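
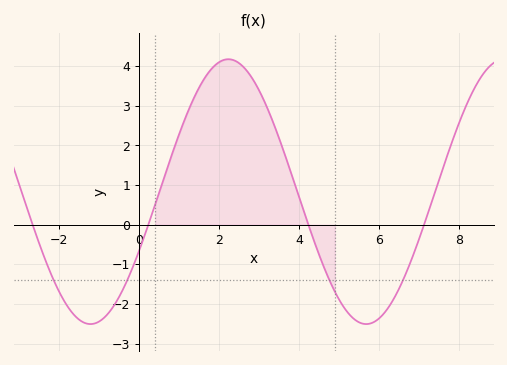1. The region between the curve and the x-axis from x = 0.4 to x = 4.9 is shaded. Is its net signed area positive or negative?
positive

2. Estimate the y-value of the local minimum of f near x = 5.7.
-2.51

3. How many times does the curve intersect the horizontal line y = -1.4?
4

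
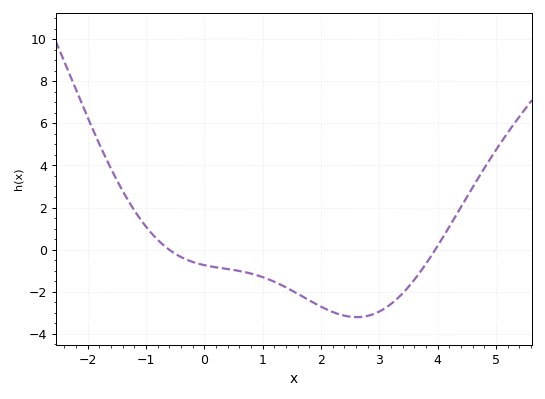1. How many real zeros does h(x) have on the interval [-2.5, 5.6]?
2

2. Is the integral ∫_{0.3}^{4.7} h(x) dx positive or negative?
negative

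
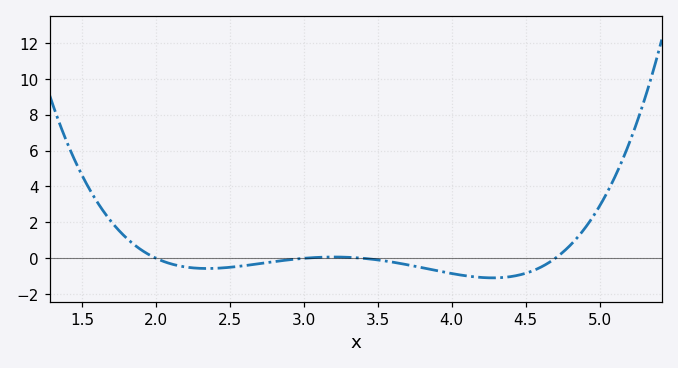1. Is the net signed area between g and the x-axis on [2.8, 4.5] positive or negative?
negative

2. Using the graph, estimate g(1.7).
2.01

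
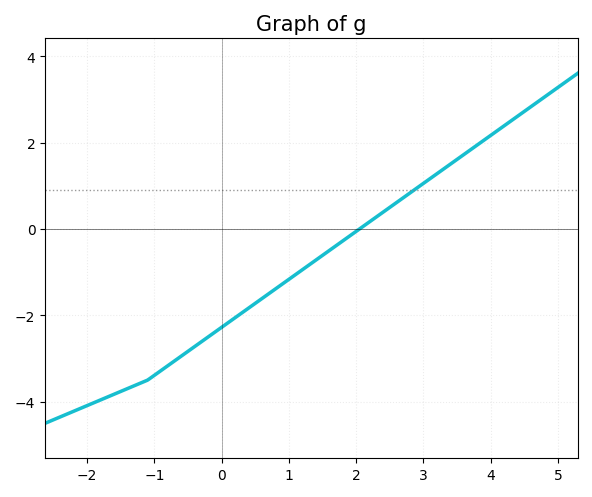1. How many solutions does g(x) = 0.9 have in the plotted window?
1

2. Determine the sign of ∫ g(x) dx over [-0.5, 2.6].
negative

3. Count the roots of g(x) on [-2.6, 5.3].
1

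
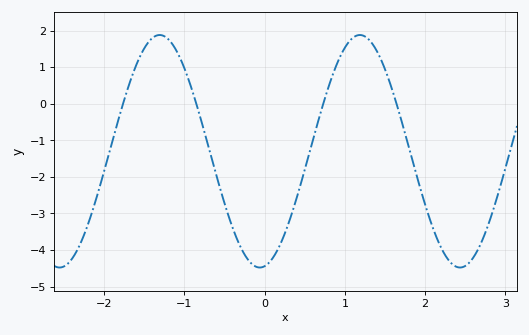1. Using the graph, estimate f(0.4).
-2.58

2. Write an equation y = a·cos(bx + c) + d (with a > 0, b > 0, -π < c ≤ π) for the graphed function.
y = 3.18cos(2.52x - 2.99) - 1.3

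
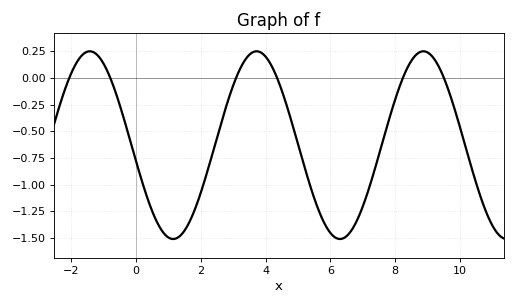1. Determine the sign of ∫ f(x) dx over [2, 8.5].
negative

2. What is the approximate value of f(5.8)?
-1.35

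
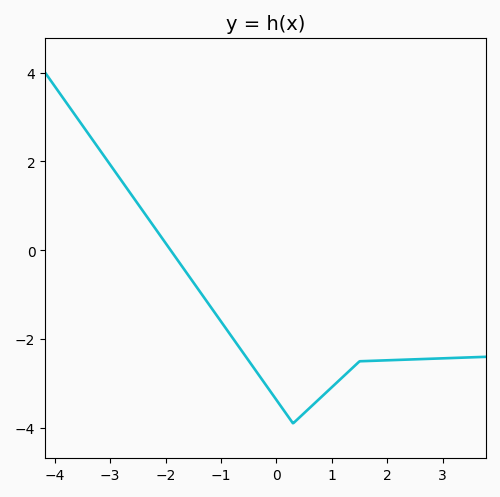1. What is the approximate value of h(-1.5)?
-0.8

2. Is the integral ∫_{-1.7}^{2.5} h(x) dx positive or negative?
negative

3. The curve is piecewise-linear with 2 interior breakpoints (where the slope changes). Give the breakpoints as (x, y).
(0.3, -3.9); (1.5, -2.5)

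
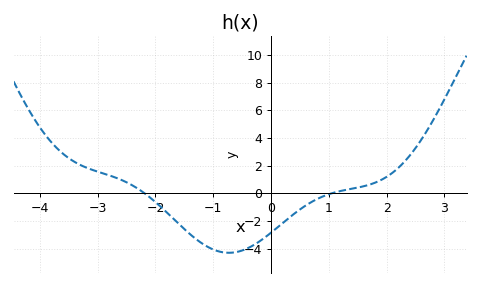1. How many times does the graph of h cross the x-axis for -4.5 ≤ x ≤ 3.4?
2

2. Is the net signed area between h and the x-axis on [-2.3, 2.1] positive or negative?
negative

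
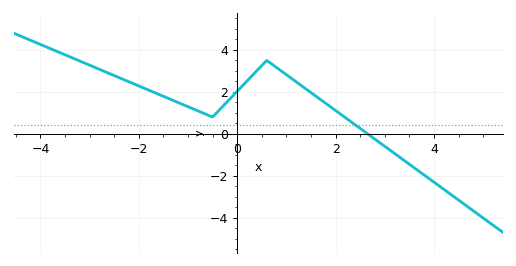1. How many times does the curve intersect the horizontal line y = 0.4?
1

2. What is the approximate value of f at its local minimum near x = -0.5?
0.8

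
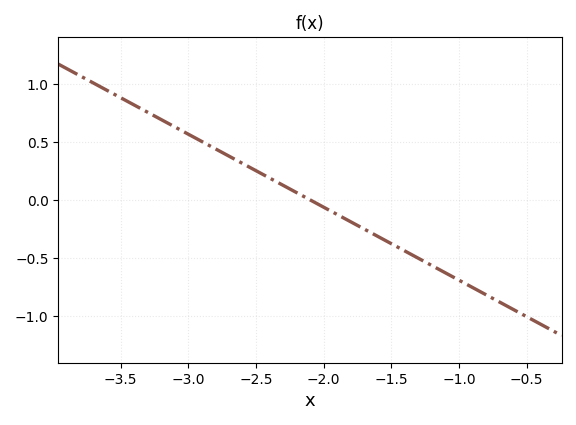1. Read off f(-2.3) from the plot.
0.15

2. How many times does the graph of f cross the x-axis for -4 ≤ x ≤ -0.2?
1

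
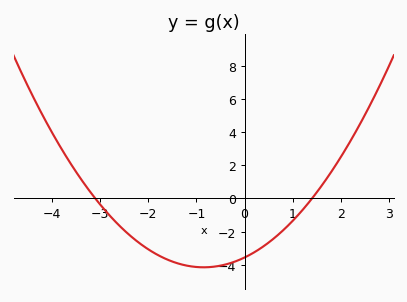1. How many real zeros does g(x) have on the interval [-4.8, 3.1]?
2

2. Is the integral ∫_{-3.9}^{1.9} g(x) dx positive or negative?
negative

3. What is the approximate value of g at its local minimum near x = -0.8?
-4.15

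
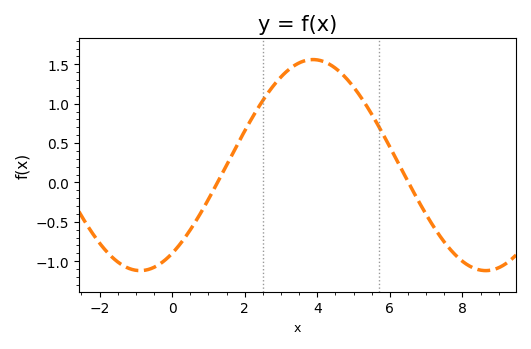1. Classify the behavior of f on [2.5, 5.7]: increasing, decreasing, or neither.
neither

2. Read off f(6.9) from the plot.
-0.328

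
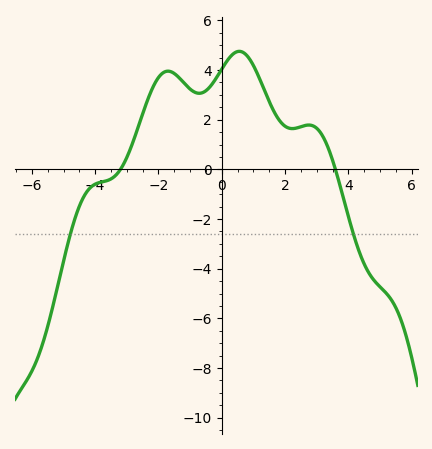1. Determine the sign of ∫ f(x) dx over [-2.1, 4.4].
positive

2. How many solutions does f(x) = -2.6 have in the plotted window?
2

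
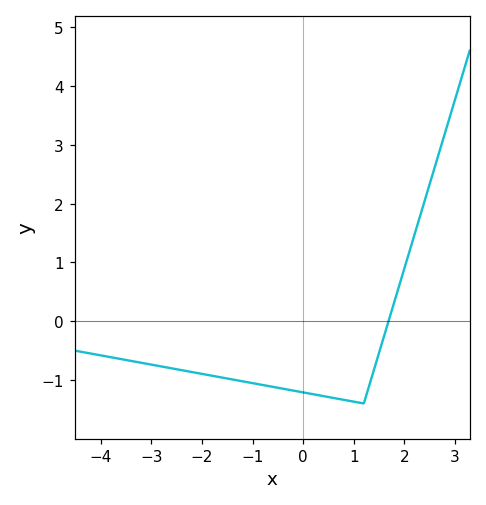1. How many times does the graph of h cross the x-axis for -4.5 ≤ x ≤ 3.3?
1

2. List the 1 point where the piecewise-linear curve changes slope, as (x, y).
(1.2, -1.4)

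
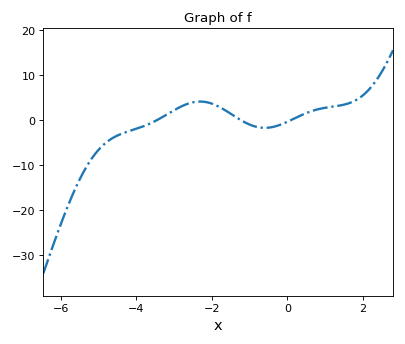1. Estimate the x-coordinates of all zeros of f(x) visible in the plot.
-3.46, -1.23, 0.092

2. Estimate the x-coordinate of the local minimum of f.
-0.598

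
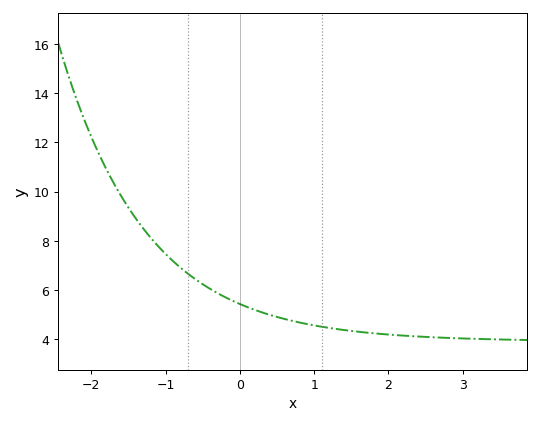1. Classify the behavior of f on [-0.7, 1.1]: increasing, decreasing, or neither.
decreasing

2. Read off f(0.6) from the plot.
4.81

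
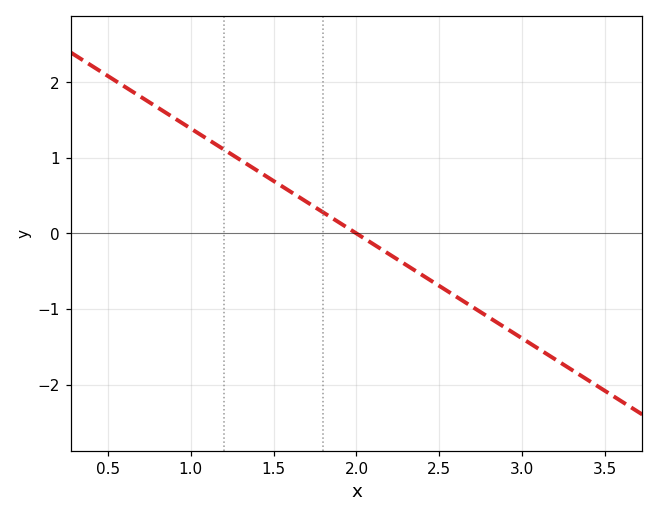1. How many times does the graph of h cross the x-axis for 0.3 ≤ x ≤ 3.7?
1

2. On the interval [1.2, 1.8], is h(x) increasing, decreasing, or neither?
decreasing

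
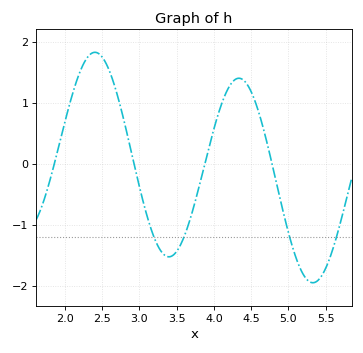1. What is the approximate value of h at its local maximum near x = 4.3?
1.41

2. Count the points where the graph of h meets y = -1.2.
4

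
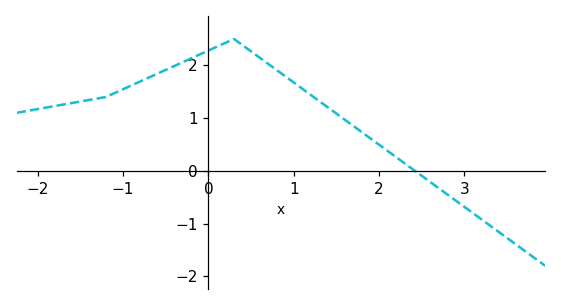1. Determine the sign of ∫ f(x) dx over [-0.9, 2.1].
positive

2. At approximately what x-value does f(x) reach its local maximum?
0.301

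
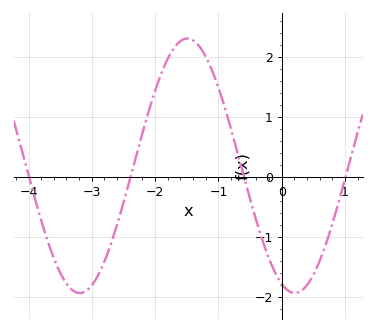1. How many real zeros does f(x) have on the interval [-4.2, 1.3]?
4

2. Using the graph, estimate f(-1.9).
1.7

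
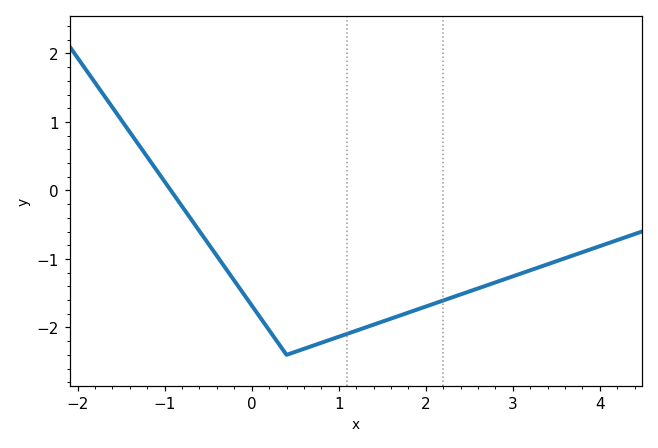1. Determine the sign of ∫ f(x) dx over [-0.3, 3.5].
negative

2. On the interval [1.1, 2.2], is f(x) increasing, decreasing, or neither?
increasing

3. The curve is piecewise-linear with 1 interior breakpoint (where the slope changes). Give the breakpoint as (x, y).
(0.4, -2.4)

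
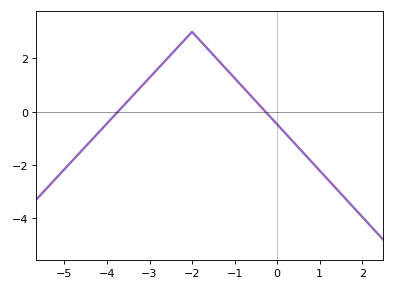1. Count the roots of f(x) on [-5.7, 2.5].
2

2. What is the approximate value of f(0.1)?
-0.6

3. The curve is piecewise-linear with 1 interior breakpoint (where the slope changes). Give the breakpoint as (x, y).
(-2, 3)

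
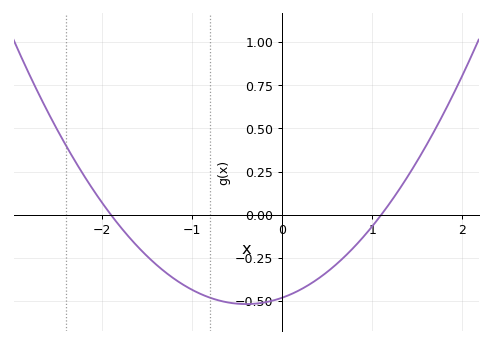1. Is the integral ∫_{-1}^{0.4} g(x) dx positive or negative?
negative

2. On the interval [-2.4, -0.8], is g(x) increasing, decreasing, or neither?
decreasing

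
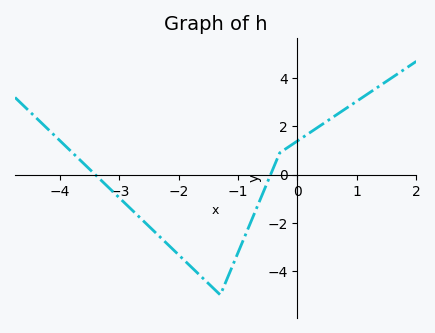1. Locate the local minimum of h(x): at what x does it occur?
-1.3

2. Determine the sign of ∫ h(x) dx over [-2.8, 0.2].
negative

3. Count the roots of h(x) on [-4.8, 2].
2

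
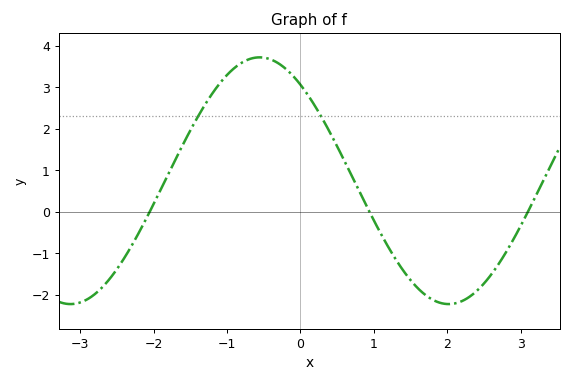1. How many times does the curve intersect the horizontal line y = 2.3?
2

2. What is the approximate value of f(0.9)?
0.141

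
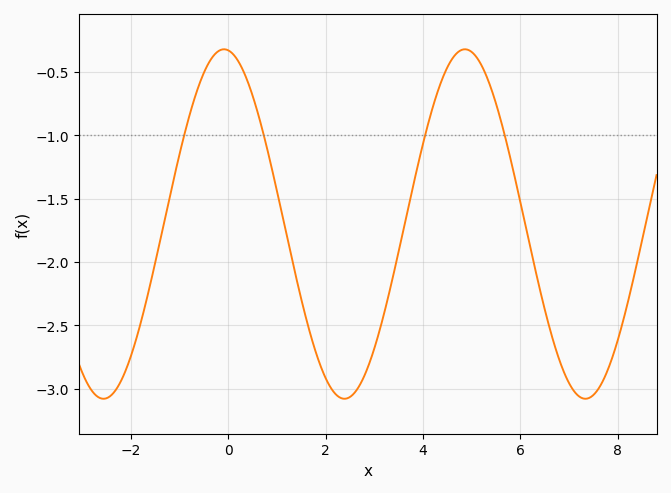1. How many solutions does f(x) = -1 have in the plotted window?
4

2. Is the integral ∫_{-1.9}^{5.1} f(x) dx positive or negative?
negative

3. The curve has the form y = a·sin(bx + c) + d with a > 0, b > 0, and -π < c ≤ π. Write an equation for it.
y = 1.38sin(1.27x + 1.68) - 1.7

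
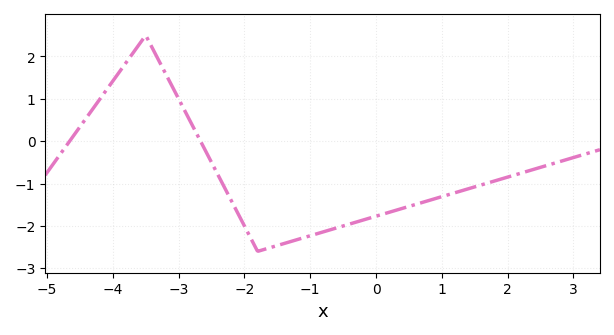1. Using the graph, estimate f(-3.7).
2.07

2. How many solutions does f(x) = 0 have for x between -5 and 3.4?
2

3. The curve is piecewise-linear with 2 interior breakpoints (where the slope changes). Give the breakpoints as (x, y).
(-3.5, 2.5); (-1.8, -2.6)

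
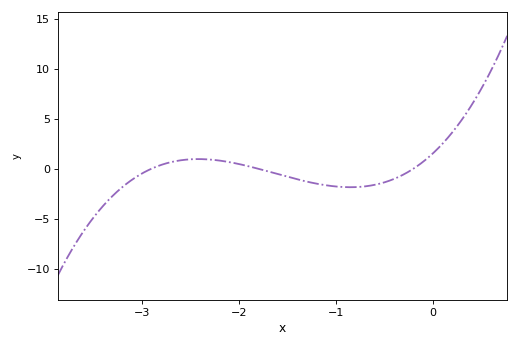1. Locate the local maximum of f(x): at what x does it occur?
-2.4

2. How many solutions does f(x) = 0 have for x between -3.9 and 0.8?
3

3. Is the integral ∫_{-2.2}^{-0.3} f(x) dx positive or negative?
negative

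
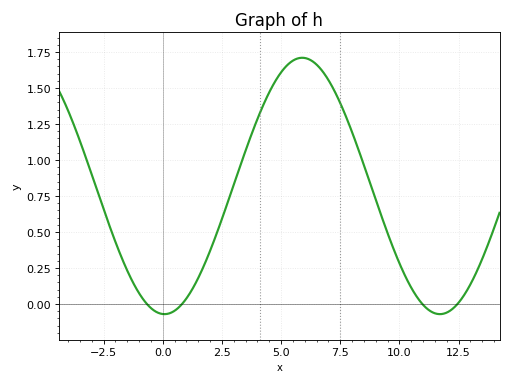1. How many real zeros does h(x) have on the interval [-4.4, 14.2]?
4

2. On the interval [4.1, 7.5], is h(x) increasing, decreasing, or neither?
neither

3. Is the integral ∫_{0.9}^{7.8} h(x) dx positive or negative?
positive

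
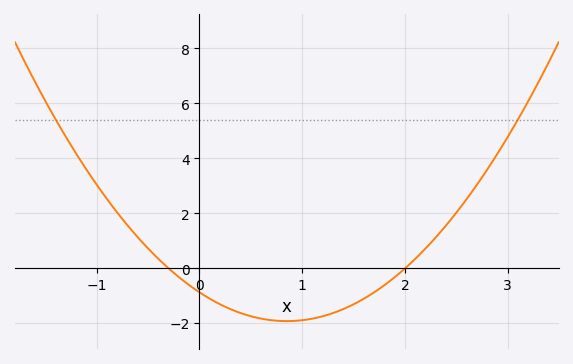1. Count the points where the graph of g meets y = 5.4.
2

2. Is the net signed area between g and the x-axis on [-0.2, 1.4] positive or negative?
negative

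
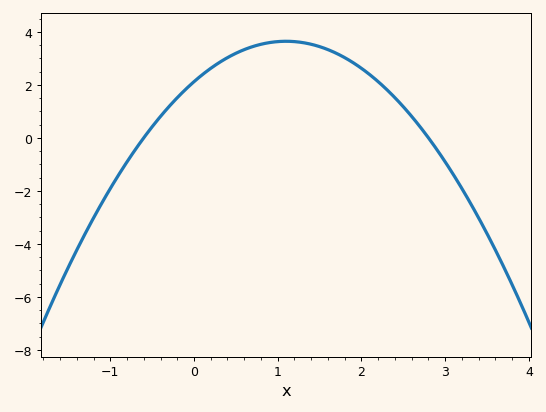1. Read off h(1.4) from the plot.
3.6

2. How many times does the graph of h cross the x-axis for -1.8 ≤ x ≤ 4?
2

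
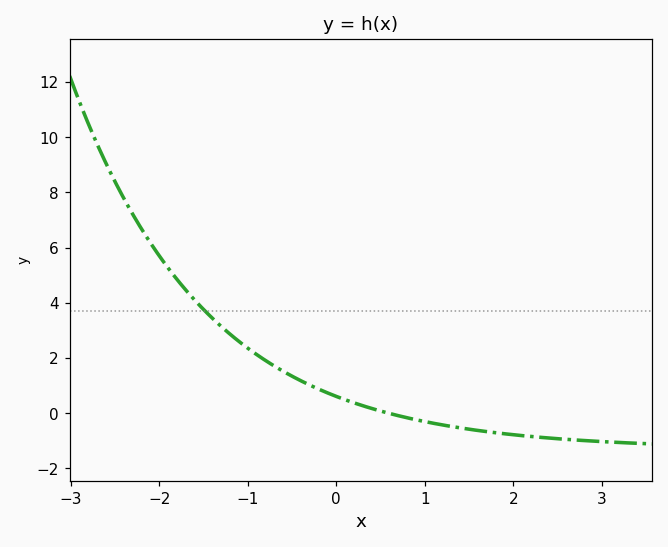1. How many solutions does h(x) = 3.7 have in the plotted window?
1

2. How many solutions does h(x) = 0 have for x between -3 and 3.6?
1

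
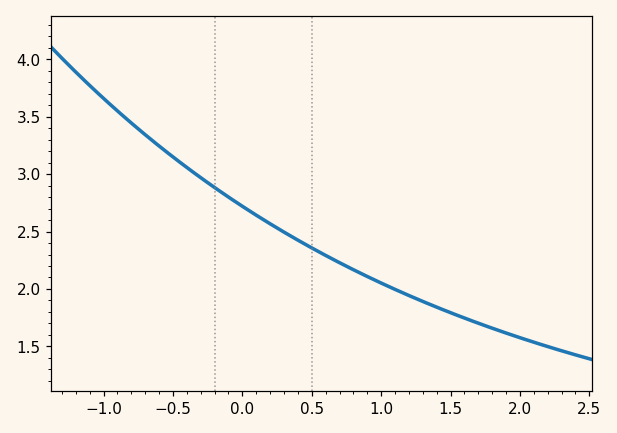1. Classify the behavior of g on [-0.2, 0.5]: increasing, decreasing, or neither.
decreasing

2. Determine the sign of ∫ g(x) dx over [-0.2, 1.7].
positive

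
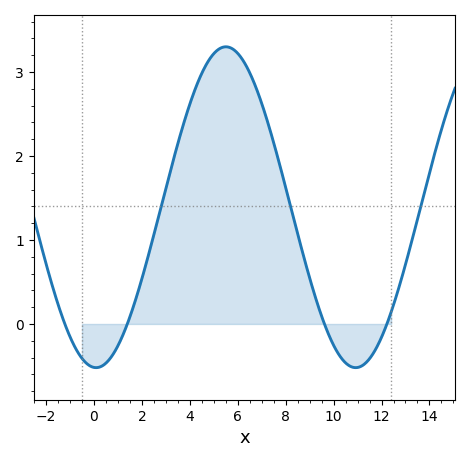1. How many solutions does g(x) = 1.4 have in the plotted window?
3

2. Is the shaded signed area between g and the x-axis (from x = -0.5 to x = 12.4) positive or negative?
positive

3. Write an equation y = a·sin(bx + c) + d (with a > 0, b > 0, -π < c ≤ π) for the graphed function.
y = 1.91sin(0.58x - 1.62) + 1.39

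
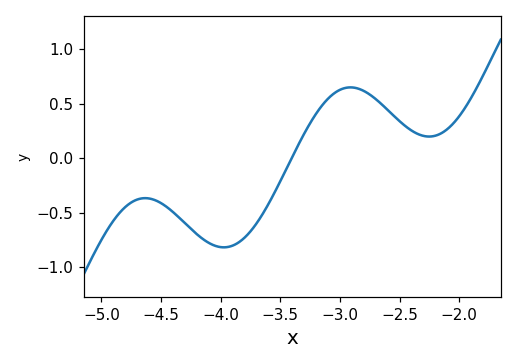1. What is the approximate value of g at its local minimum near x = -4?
-0.818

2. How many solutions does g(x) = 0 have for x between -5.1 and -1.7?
1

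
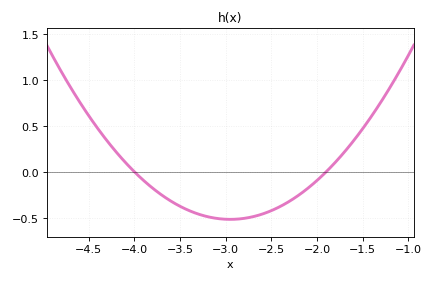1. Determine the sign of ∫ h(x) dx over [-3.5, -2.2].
negative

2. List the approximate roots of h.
-4, -1.9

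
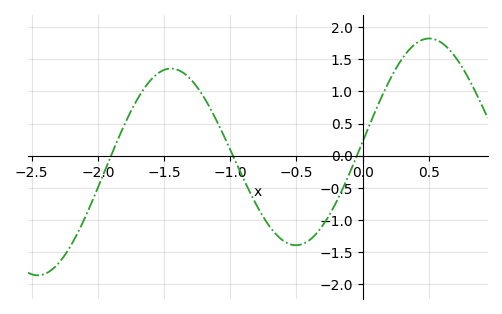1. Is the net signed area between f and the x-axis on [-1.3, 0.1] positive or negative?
negative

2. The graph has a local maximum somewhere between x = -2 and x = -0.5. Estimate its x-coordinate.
-1.45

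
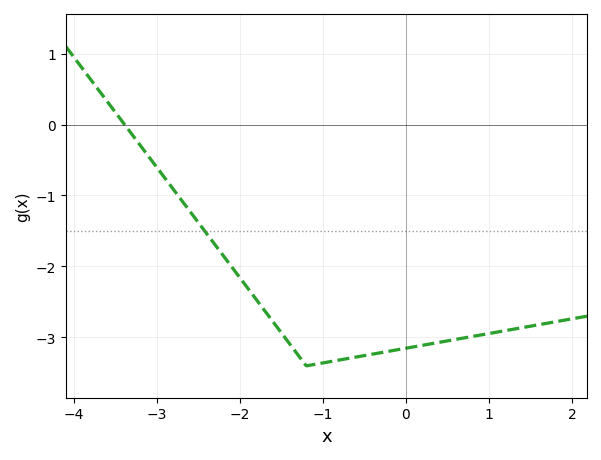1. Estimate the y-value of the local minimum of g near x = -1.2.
-3.4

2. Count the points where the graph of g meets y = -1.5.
1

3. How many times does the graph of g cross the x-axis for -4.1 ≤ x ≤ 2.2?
1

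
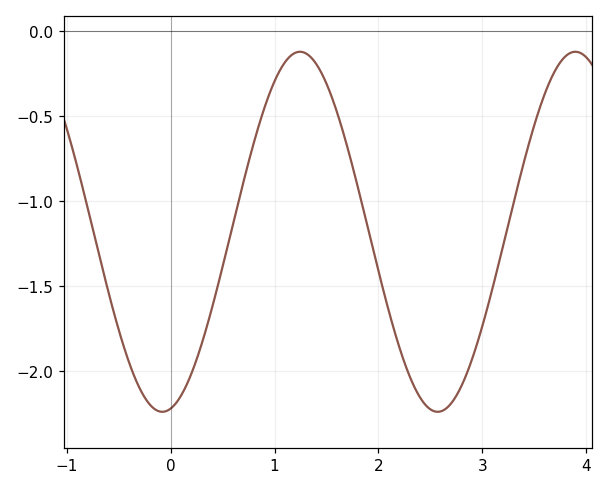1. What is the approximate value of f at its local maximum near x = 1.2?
-0.1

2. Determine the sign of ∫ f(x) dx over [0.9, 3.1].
negative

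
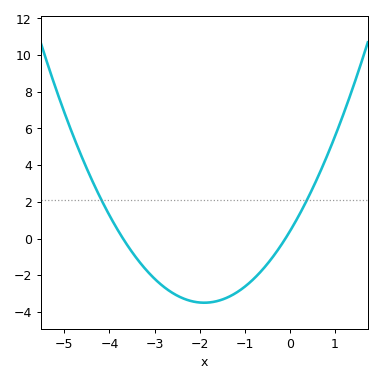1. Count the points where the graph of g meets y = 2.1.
2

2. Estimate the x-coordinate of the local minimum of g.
-1.9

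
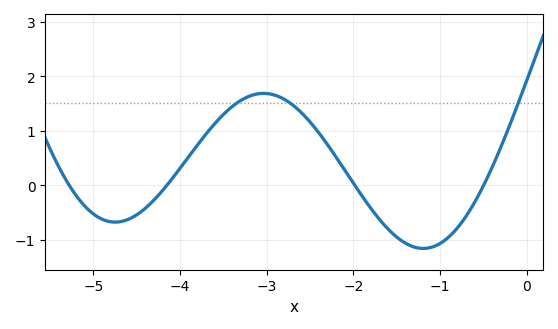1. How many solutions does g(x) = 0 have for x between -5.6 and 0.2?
4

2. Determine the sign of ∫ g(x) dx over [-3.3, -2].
positive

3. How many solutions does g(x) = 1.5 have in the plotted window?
3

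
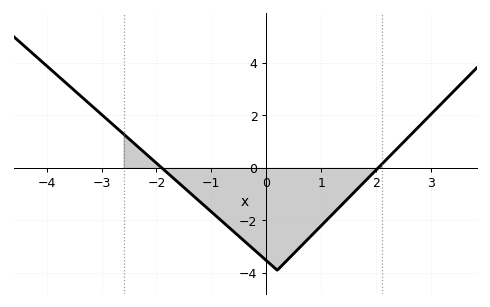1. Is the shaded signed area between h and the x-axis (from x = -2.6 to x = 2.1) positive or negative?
negative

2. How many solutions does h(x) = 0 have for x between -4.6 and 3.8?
2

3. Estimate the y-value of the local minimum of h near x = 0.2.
-3.8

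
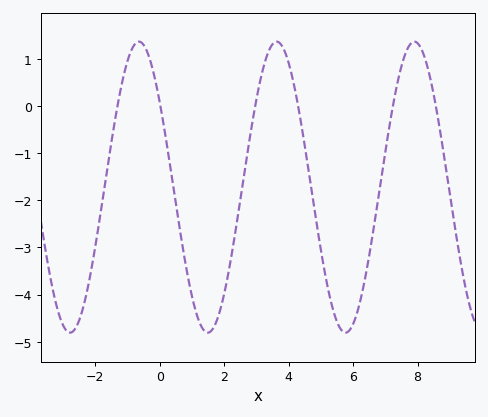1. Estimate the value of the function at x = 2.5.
-1.99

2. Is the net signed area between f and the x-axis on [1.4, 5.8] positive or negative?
negative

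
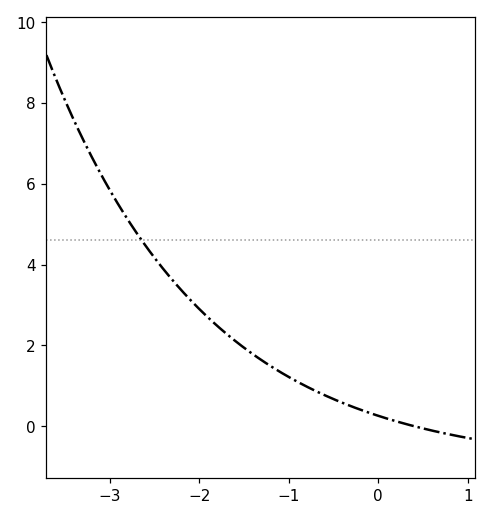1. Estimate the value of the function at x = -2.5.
4.17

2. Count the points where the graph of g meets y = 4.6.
1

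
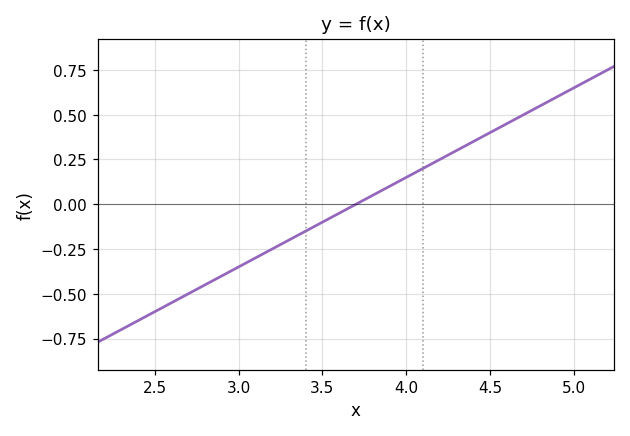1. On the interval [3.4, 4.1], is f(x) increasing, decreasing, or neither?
increasing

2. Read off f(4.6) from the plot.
0.45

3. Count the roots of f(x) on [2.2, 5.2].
1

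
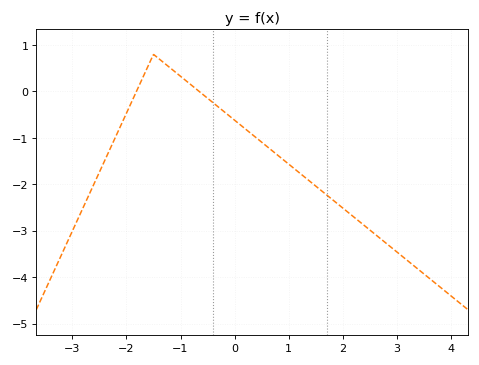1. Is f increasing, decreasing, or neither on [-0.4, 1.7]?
decreasing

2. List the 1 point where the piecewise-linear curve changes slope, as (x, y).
(-1.5, 0.8)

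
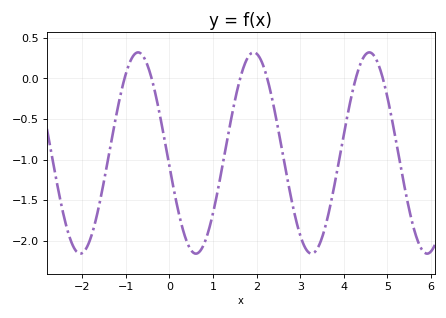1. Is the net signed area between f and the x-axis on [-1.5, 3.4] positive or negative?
negative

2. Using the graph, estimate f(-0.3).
-0.25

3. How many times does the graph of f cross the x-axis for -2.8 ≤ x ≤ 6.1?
6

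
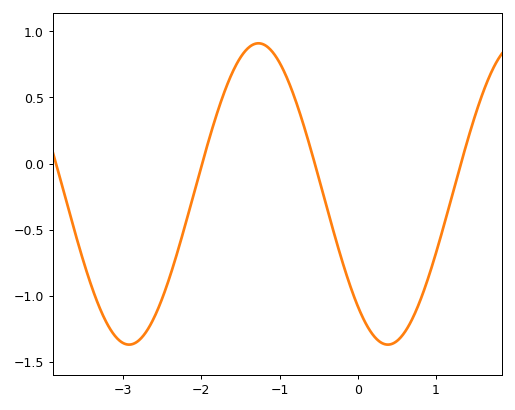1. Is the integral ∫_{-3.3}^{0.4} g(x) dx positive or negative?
negative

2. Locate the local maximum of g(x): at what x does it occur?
-1.3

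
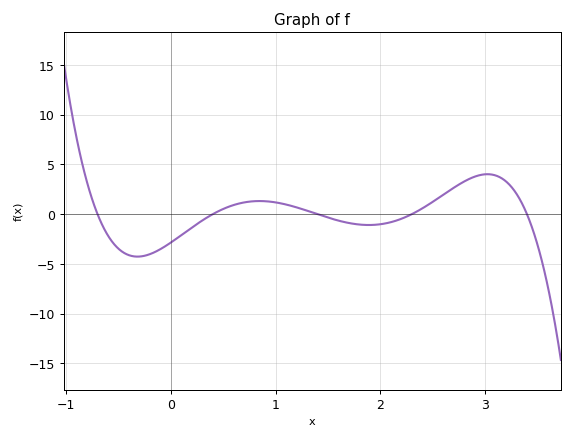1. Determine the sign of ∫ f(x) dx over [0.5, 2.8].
positive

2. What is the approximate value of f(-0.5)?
-3.47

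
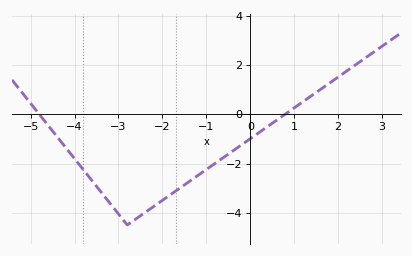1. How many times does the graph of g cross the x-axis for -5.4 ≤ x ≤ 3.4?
2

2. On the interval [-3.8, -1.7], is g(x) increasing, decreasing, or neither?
neither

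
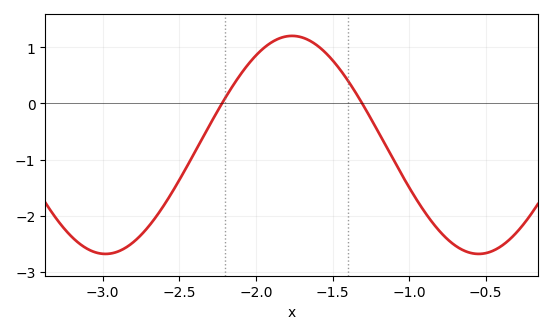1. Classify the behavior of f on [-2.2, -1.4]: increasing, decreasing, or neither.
neither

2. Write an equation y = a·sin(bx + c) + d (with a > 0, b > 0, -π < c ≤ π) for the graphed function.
y = 1.94sin(2.58x - 0.162) - 0.74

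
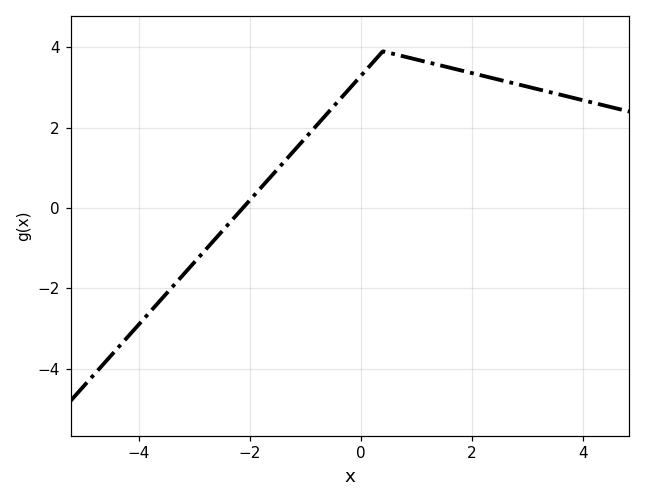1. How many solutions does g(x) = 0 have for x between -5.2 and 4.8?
1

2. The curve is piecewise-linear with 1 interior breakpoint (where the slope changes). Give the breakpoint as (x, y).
(0.4, 3.9)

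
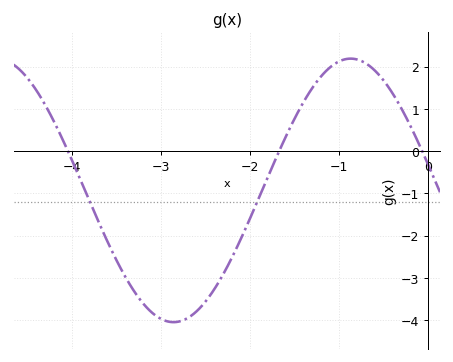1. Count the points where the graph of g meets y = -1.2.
2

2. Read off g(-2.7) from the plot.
-4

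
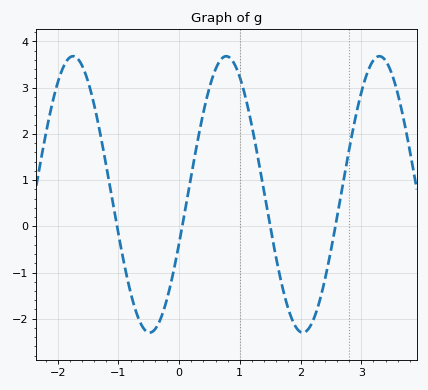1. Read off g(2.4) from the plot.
-1.16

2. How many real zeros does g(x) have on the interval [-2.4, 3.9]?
4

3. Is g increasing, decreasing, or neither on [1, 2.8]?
neither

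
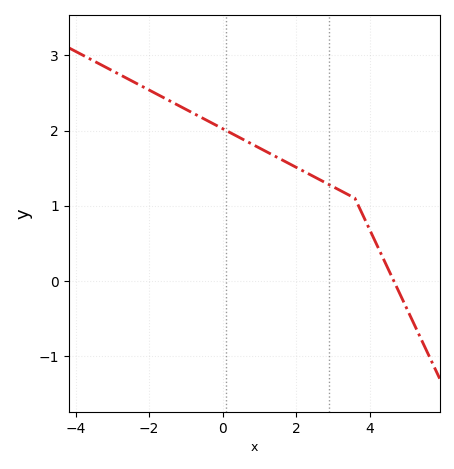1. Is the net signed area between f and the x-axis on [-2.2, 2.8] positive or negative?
positive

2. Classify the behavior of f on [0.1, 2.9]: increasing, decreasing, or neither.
decreasing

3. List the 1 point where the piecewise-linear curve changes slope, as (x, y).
(3.6, 1.1)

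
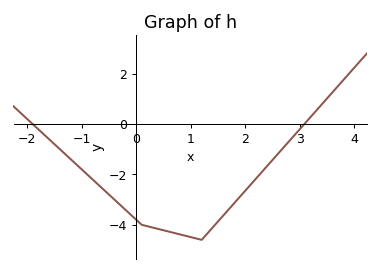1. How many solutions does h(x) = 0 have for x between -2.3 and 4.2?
2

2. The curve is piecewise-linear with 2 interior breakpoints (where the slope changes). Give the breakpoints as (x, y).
(0.1, -4); (1.2, -4.6)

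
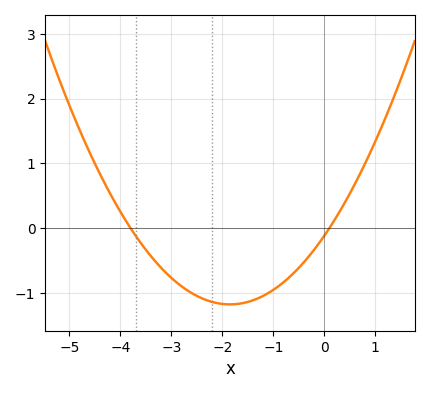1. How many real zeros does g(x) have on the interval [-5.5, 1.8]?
2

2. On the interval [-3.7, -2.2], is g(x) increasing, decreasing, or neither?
decreasing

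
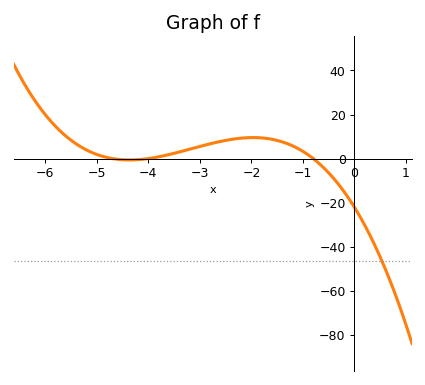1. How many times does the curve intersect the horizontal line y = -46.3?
1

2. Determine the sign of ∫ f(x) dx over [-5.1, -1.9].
positive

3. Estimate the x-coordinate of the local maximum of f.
-2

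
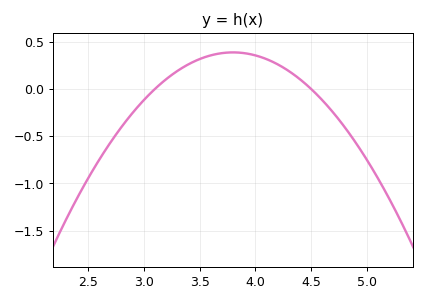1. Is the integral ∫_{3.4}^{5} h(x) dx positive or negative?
positive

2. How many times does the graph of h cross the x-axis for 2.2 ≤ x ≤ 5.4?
2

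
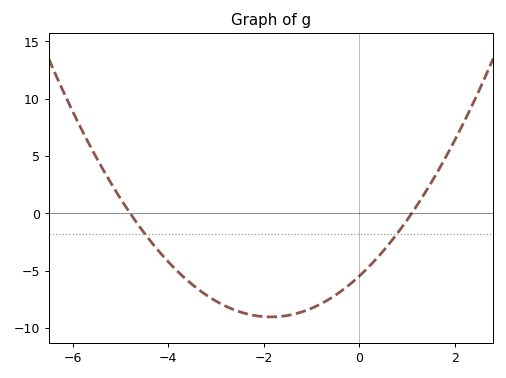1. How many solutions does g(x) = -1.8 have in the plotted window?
2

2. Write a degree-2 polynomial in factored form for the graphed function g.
y = 1.04(x + 4.8)(x - 1.1)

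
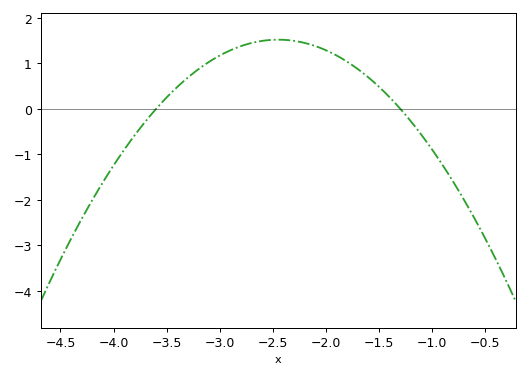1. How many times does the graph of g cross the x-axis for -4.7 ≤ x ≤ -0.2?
2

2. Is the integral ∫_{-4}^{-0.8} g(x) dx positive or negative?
positive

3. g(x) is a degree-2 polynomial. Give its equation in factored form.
y = -1.15(x + 3.6)(x + 1.3)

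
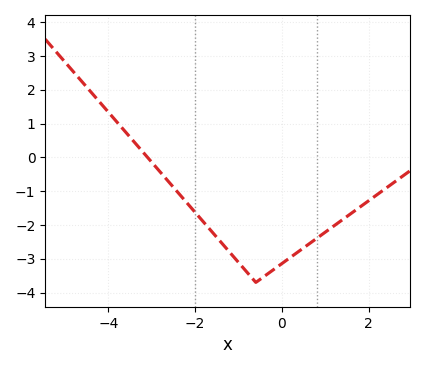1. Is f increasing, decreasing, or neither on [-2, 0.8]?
neither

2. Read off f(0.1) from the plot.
-3.05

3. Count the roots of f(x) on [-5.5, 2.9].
1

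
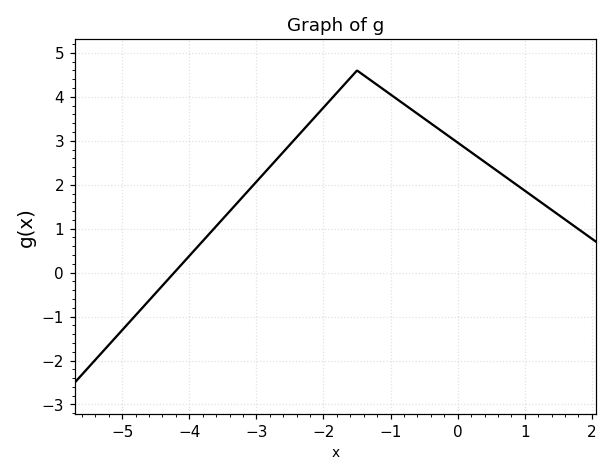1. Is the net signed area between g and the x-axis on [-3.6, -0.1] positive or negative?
positive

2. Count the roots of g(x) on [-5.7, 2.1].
1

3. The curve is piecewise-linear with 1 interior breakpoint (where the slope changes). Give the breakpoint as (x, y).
(-1.5, 4.6)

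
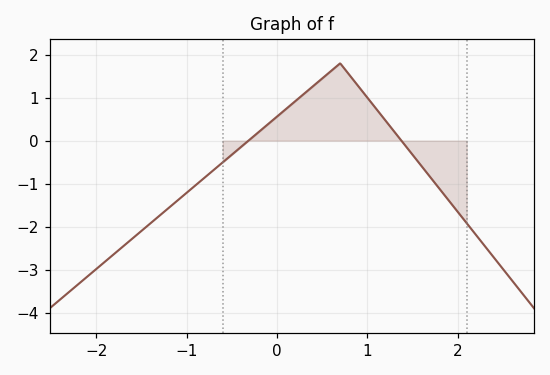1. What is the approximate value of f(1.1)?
0.7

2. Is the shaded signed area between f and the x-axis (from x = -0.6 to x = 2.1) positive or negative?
positive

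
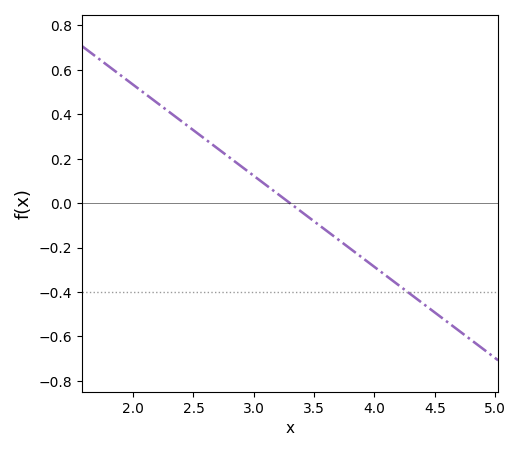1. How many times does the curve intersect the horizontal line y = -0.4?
1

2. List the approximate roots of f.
3.3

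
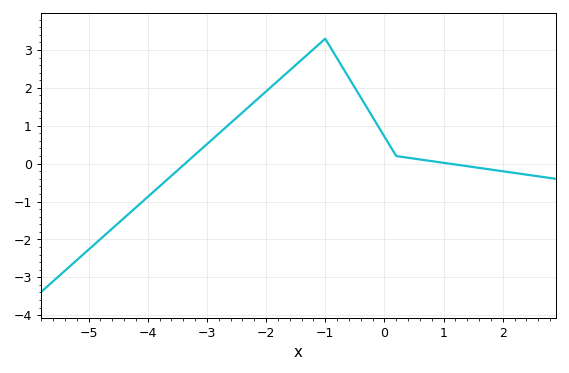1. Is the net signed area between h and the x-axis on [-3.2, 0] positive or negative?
positive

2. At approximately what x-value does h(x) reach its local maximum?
-1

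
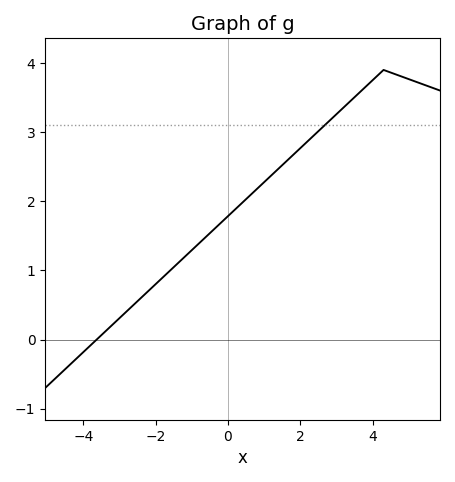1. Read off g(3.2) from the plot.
3.4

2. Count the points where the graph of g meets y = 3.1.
1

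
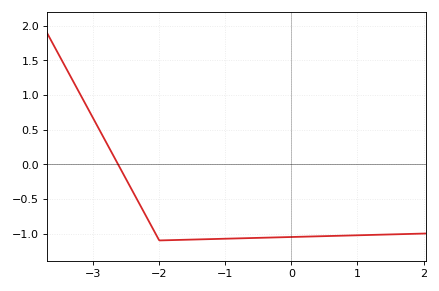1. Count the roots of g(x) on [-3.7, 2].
1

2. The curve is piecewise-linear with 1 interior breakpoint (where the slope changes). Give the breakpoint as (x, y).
(-2, -1.1)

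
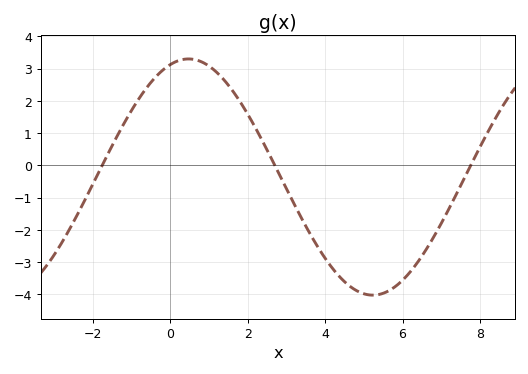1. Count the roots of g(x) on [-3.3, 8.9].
3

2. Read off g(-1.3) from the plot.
1.07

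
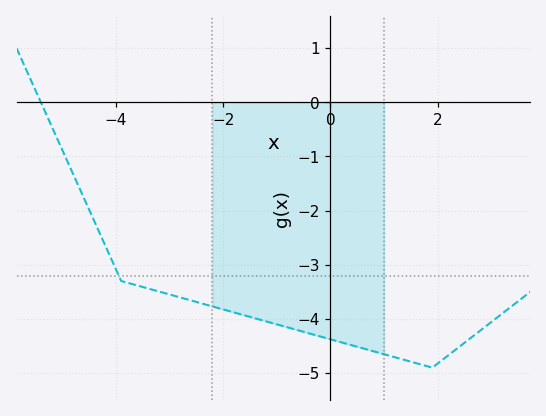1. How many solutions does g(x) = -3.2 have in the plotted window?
1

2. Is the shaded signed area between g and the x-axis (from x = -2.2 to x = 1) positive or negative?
negative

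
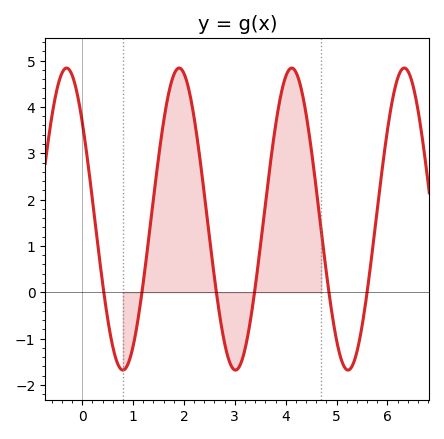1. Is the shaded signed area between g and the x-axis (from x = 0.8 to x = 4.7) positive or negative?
positive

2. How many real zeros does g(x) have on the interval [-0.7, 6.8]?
6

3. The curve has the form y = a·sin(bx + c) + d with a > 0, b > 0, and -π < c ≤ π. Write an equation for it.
y = 3.26sin(2.84x + 2.44) + 1.58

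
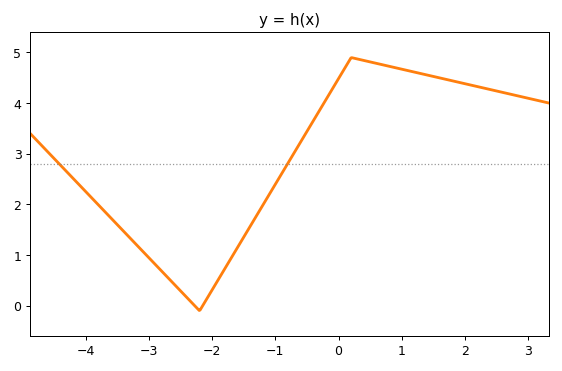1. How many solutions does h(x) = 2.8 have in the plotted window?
2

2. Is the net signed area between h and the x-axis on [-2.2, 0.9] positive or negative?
positive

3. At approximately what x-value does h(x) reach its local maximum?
0.203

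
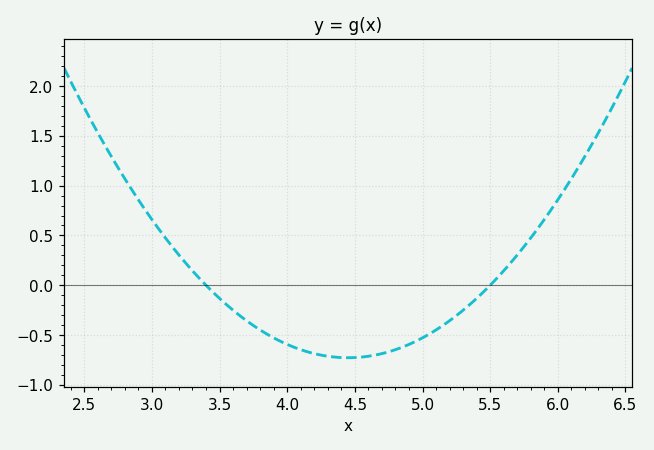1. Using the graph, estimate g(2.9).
0.85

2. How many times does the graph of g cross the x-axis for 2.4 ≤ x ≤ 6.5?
2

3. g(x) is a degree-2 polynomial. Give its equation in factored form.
y = 0.66(x - 3.4)(x - 5.5)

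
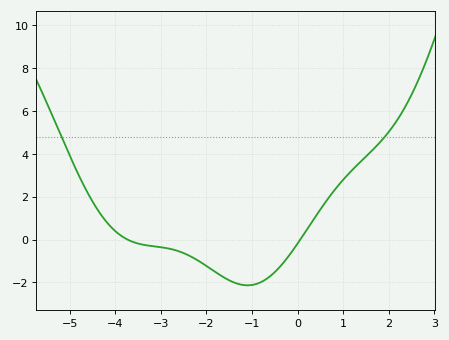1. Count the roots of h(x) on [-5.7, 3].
2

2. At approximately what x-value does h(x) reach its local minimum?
-1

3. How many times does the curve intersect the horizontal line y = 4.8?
2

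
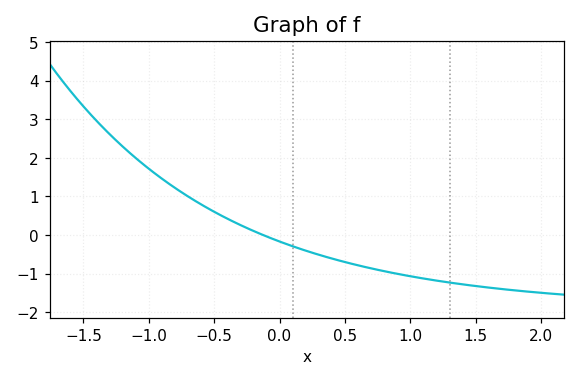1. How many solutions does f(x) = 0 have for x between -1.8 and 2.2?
1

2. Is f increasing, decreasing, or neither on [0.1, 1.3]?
decreasing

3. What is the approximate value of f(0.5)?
-0.702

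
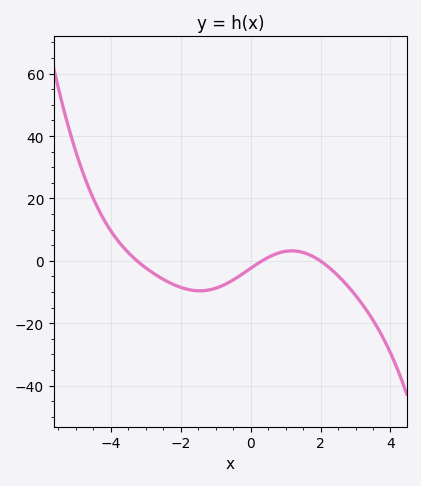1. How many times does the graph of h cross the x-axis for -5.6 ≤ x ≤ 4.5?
3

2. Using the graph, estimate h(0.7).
2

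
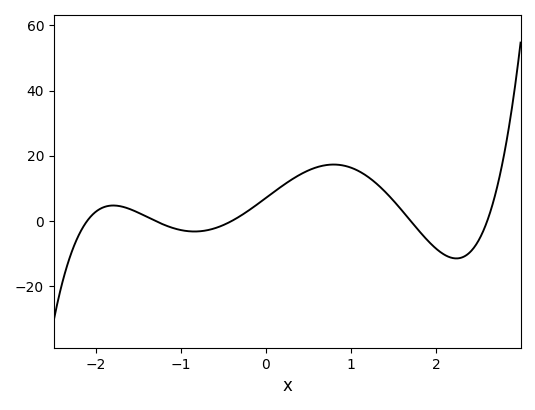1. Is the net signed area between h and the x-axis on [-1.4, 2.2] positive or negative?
positive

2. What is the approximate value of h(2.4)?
-10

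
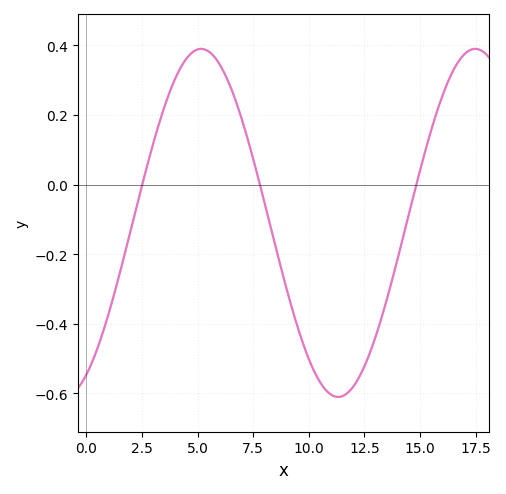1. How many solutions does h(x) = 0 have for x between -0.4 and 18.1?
3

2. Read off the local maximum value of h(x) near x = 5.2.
0.38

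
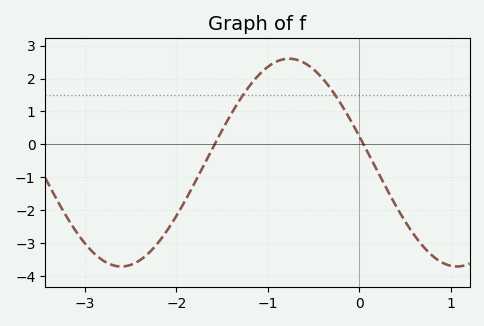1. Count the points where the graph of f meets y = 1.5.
2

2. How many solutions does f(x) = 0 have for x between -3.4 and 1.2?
2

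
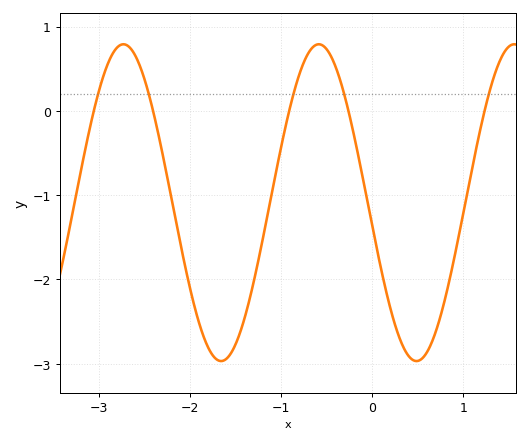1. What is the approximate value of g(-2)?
-2.09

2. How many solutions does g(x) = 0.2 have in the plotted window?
5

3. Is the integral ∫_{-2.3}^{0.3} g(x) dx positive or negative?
negative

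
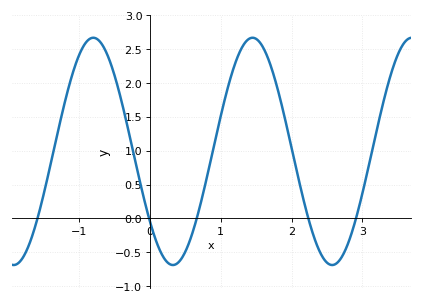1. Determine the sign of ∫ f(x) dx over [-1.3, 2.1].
positive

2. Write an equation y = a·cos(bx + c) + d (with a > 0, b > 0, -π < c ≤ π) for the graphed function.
y = 1.68cos(2.79x + 2.24) + 0.99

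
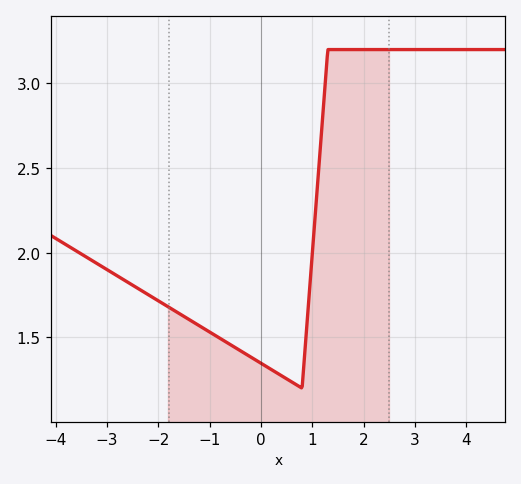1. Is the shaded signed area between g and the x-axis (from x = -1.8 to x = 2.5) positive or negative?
positive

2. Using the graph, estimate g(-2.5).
1.81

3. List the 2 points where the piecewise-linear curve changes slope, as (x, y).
(0.8, 1.2); (1.3, 3.2)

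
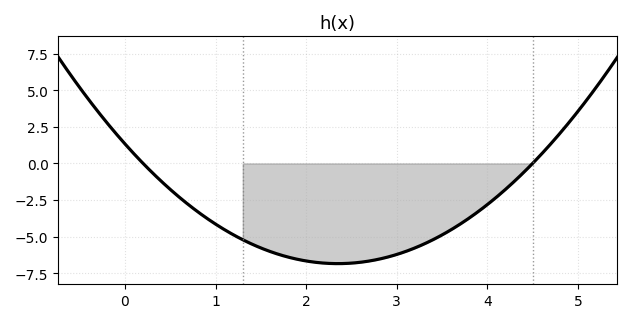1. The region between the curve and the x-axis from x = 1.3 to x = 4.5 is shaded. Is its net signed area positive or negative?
negative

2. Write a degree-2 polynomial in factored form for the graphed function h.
y = 1.48(x - 0.2)(x - 4.5)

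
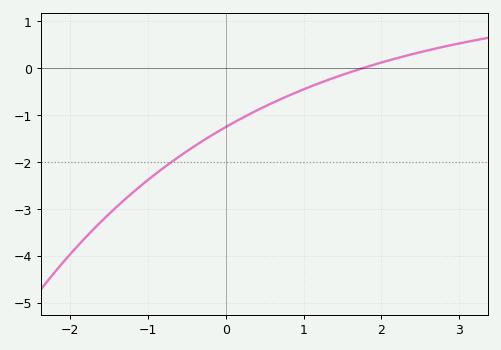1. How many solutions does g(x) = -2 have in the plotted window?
1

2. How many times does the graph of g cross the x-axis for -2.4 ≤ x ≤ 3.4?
1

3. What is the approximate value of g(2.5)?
0.338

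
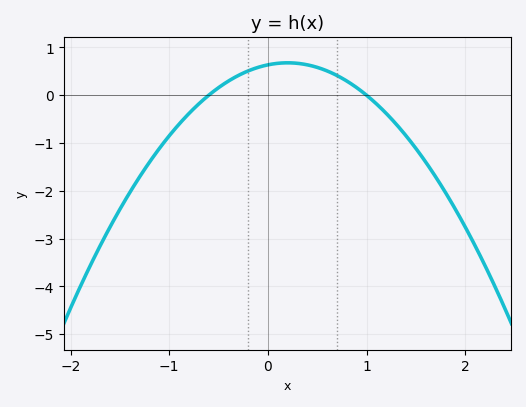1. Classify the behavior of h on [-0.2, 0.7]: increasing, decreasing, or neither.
neither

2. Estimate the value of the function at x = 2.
-2.76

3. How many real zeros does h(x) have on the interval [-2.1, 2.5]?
2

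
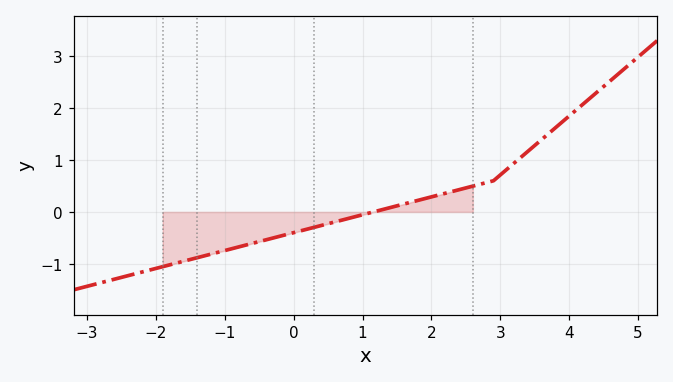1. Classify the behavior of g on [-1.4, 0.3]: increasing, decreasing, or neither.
increasing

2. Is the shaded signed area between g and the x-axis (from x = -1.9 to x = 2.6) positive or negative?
negative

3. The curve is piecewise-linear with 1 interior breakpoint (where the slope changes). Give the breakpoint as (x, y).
(2.9, 0.6)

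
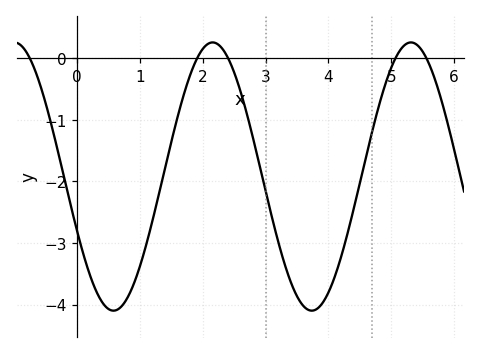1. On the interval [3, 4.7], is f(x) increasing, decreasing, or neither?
neither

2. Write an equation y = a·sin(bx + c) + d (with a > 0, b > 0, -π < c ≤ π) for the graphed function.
y = 2.18sin(2x - 2.7) - 1.92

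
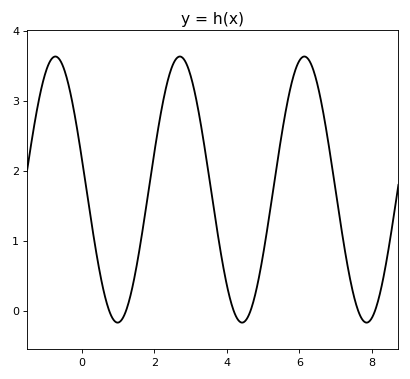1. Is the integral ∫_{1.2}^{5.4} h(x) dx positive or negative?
positive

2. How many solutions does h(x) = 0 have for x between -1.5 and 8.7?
6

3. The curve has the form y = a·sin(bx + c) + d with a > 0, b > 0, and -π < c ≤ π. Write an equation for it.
y = 1.9sin(1.83x + 2.9) + 1.73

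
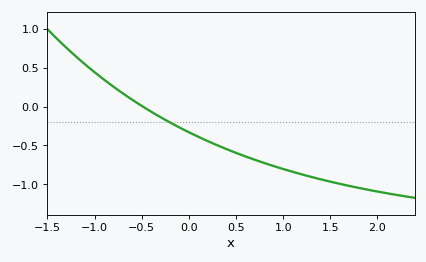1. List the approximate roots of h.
-0.489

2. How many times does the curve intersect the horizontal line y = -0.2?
1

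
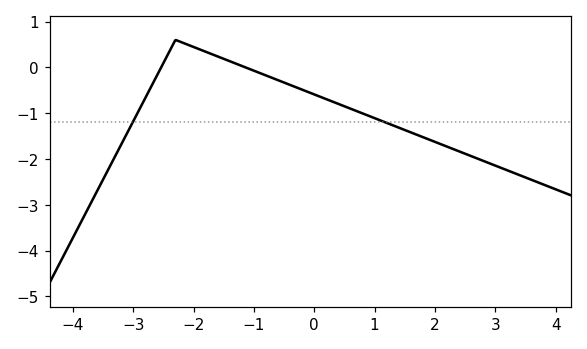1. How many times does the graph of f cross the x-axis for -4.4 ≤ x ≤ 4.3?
2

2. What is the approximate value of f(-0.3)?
-0.436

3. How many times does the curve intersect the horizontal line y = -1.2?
2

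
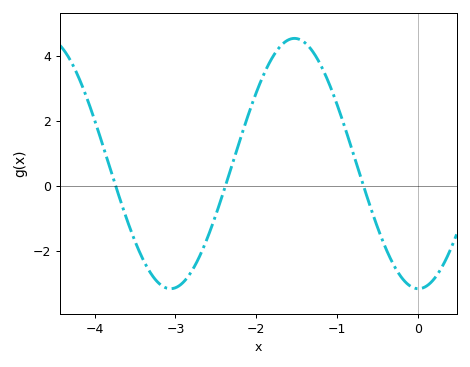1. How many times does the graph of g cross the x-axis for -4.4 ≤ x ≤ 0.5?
3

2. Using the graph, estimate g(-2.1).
2.2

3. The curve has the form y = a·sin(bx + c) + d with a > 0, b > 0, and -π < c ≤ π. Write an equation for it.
y = 3.84sin(2x - 1.6) + 0.69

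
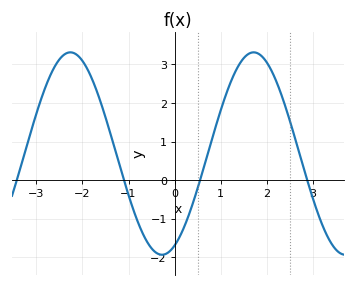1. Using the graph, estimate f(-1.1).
0.005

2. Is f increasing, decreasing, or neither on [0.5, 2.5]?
neither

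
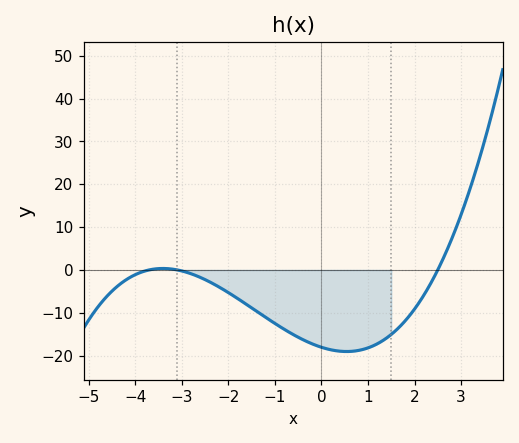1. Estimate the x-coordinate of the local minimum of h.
0.542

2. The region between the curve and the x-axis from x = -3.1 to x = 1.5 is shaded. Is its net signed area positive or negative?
negative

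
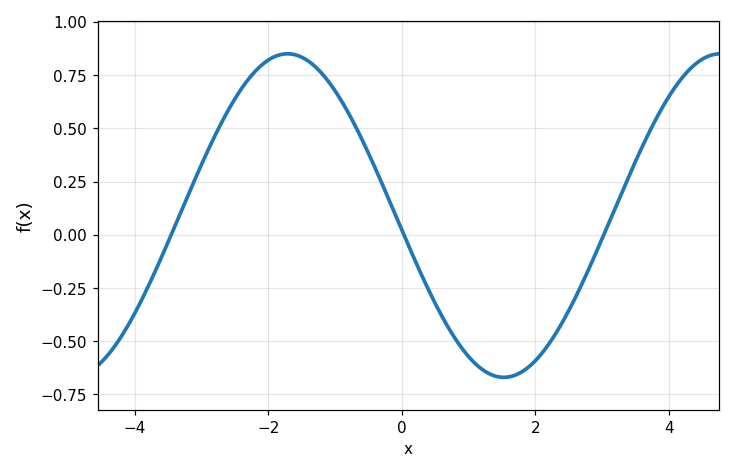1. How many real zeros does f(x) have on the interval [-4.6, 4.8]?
3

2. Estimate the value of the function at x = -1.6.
0.846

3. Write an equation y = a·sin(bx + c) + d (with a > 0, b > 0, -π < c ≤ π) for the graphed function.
y = 0.76sin(0.97x - 3.05) + 0.09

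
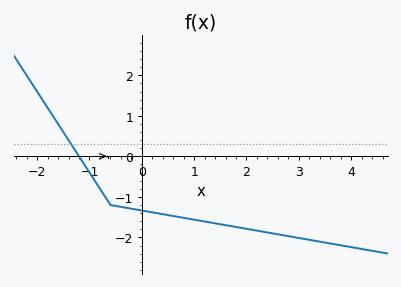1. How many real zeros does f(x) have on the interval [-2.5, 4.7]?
1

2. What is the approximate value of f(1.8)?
-1.74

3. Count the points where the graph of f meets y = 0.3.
1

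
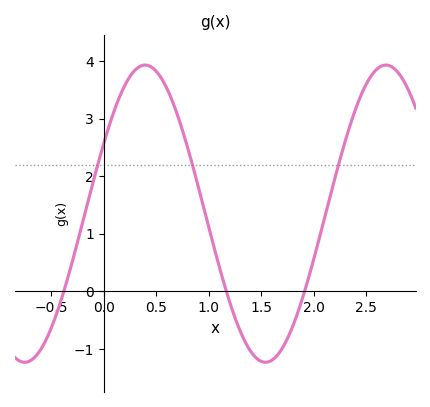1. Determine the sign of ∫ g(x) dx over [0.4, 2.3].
positive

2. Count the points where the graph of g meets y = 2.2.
3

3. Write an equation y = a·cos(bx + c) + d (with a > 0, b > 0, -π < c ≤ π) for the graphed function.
y = 2.58cos(2.74x - 1.08) + 1.35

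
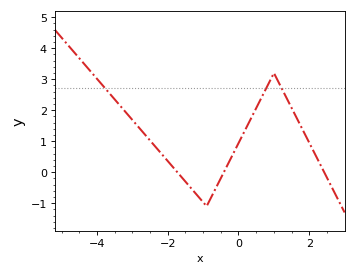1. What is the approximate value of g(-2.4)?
0.9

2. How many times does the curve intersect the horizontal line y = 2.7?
3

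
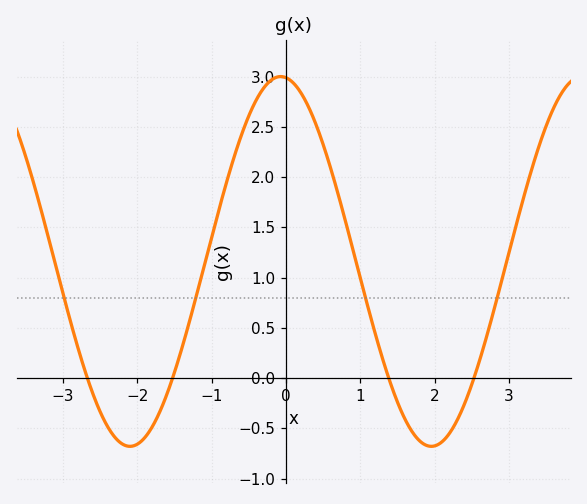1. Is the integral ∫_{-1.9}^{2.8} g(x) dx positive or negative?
positive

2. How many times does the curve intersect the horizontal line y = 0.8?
4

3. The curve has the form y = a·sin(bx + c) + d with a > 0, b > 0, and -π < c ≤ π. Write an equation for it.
y = 1.84sin(1.6x + 1.7) + 1.16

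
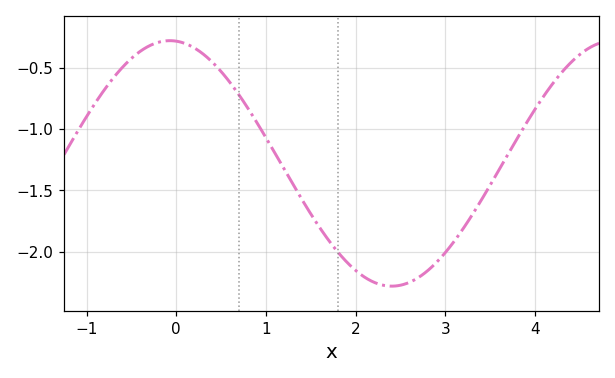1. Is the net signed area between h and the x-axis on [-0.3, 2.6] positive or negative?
negative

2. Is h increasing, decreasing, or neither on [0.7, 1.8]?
decreasing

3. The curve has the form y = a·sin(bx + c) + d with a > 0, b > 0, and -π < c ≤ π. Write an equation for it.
y = 1sin(1.3x + 1.7) - 1.28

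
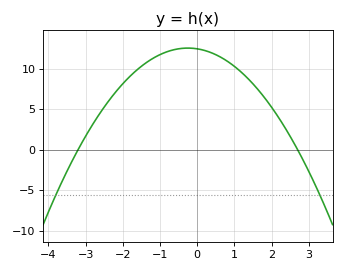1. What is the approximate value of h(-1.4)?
10.6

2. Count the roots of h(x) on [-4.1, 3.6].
2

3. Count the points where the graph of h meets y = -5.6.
2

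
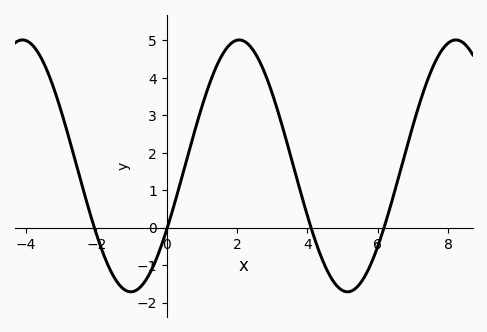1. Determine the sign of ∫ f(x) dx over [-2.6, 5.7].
positive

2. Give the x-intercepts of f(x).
-2, 0, 4.2, 6.2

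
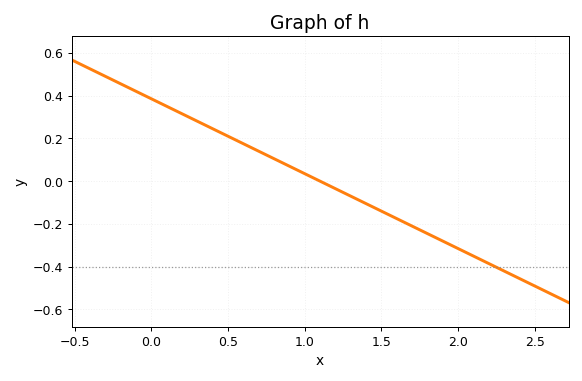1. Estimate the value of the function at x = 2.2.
-0.38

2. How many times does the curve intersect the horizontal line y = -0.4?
1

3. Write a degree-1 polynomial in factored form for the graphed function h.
y = -0.35(x - 1.1)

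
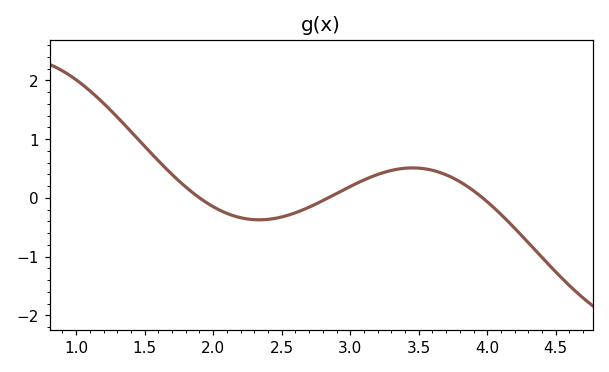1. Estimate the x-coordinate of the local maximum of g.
3.46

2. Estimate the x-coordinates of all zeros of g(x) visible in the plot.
1.9, 2.84, 3.97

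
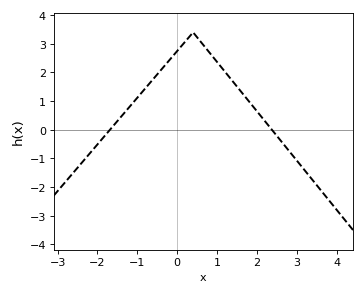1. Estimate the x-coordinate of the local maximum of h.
0.4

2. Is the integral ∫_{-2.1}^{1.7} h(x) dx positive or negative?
positive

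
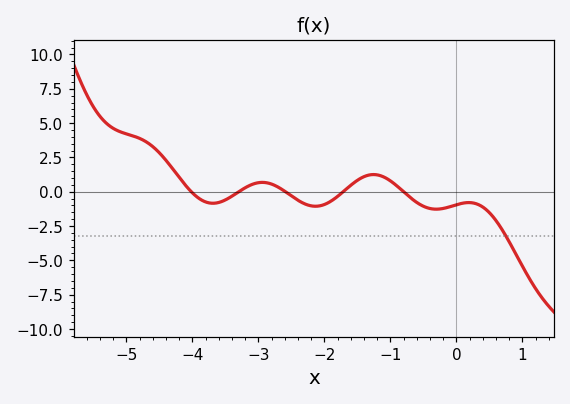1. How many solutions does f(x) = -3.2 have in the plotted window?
1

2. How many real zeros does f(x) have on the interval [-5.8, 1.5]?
5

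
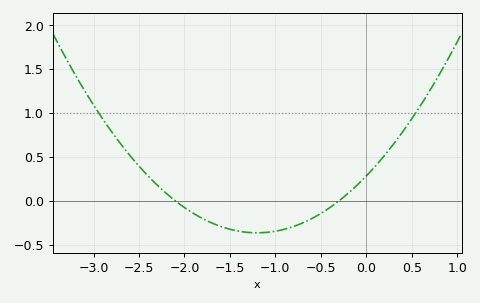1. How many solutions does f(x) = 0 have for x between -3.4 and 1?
2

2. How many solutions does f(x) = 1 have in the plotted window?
2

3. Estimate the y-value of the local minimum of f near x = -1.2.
-0.364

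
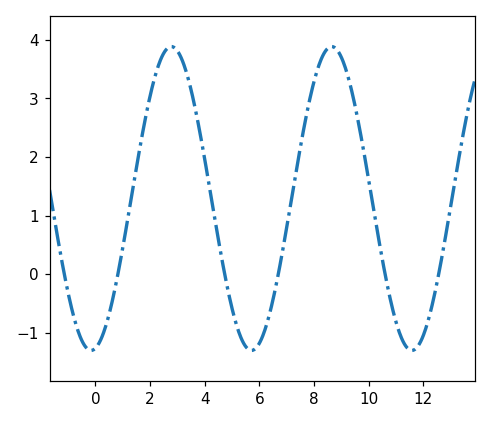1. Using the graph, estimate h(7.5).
2.2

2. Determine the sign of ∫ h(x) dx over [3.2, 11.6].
positive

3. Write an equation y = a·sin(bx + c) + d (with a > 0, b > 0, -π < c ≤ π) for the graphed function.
y = 2.59sin(1.1x - 1.4) + 1.29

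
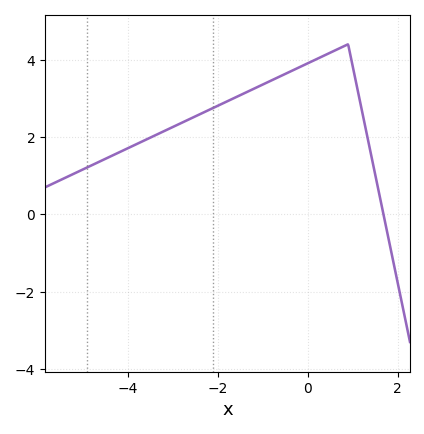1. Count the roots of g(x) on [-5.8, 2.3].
1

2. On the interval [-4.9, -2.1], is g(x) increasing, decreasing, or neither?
increasing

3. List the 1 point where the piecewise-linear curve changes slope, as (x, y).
(0.9, 4.4)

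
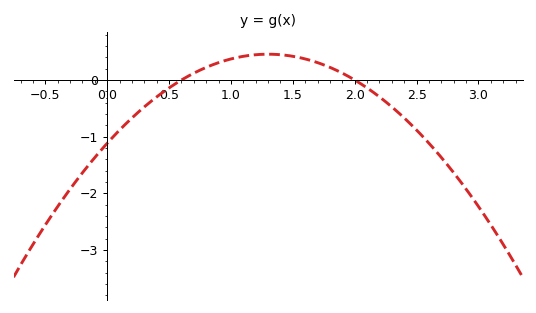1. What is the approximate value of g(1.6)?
0.372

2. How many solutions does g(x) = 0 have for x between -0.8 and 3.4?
2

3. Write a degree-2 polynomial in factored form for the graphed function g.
y = -0.93(x - 0.6)(x - 2)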